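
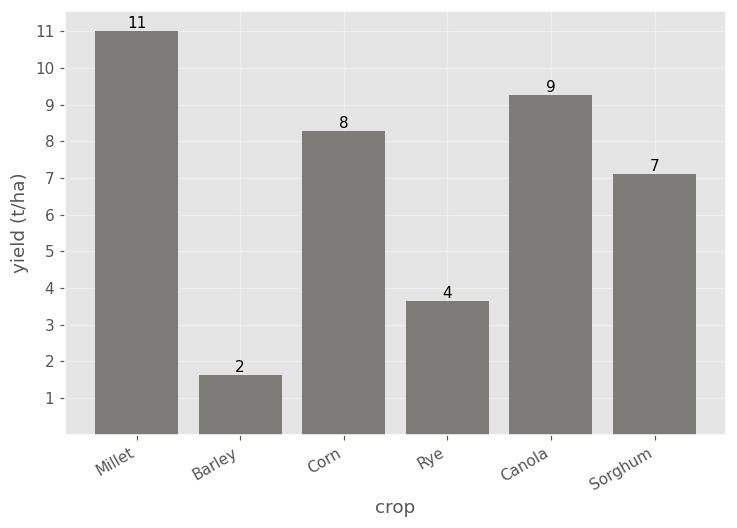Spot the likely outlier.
Barley

Barley ≈ 2; the rest sit between ≈ 4 and ≈ 11.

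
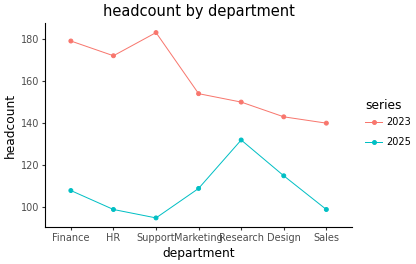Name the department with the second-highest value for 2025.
Top 3 for 2025: Research ≈ 130, Design ≈ 120, Marketing ≈ 110.

Design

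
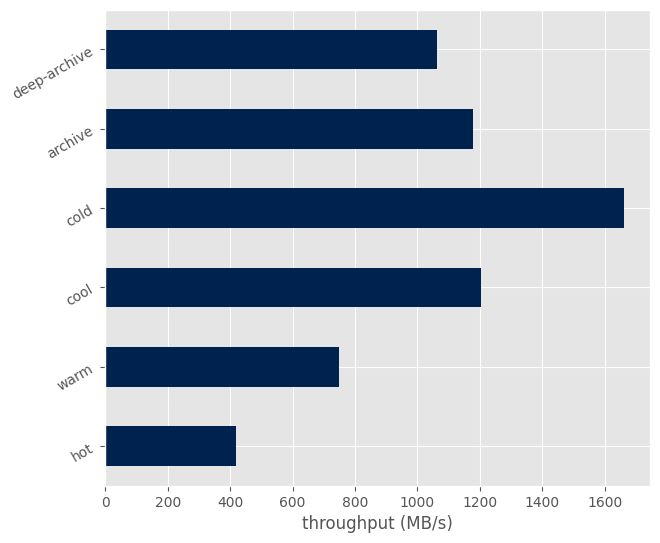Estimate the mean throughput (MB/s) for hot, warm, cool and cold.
(400 + 800 + 1200 + 1600) / 4 ≈ 1000.

≈ 1000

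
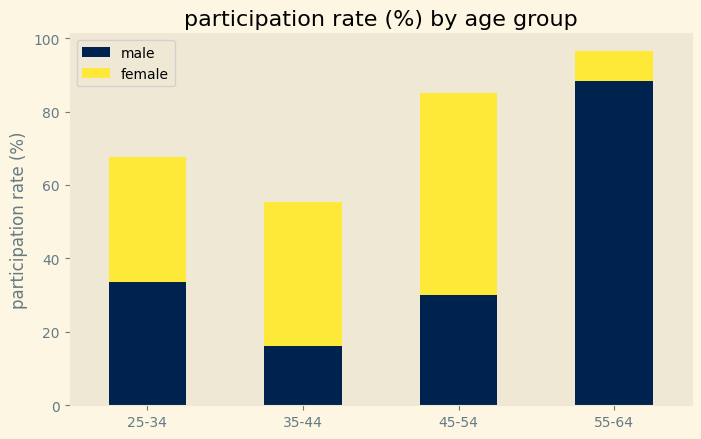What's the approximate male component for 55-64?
male top ≈ 90, bottom ≈ 0; segment ≈ 90.

≈ 90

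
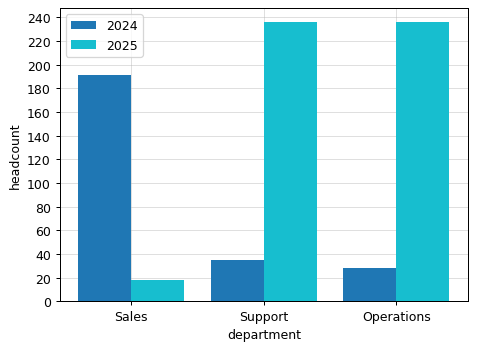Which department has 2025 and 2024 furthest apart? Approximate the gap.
Operations: 2025 ≈ 240, 2024 ≈ 20 → gap ≈ 220. Next-largest (Support) is only ≈ 200.

Operations, ≈ 220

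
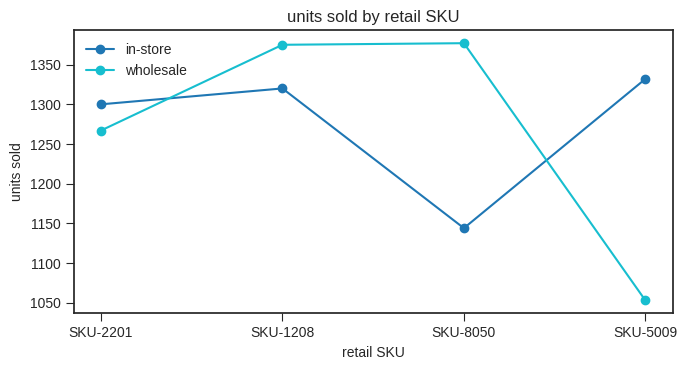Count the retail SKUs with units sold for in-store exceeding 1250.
Above 1250: SKU-2201, SKU-1208, SKU-5009.

3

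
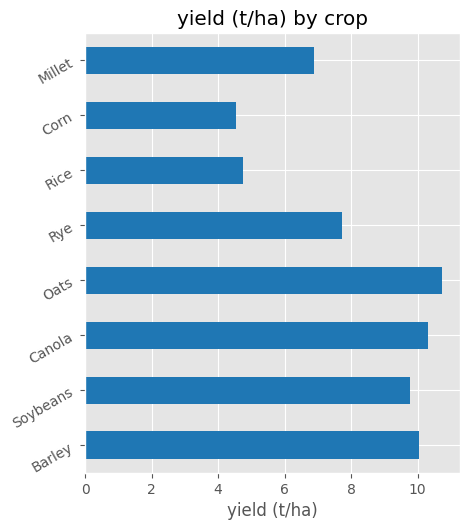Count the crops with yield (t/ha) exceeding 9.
4

Above 9: Barley, Soybeans, Canola, Oats.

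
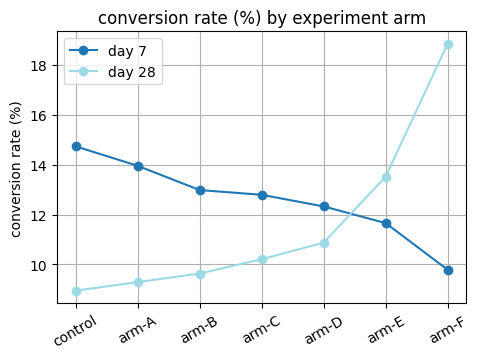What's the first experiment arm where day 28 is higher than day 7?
arm-E

arm-D: day 28 ≈ 11 vs day 7 ≈ 12 (not yet); arm-E: day 28 ≈ 14 vs day 7 ≈ 12 (first crossover).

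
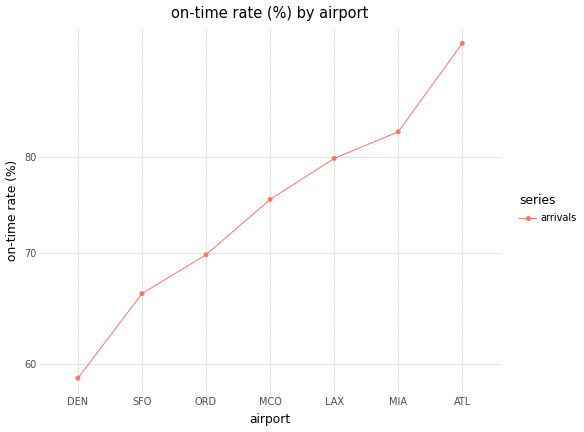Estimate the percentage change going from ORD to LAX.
≈ +14.3%

ORD ≈ 70, LAX ≈ 80; (80 − 70) / 70 ≈ +14.3%.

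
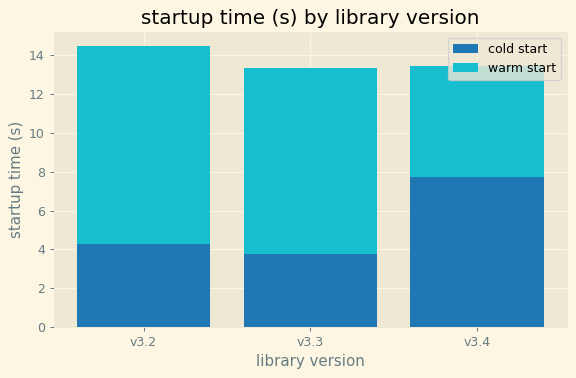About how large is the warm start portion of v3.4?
warm start top ≈ 14, bottom ≈ 8; segment ≈ 6.

≈ 6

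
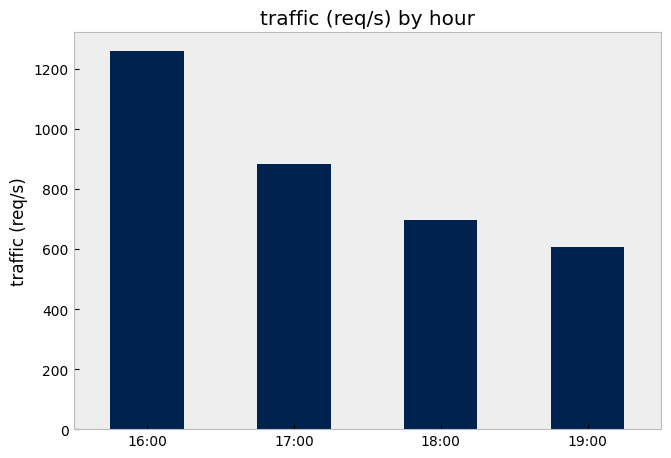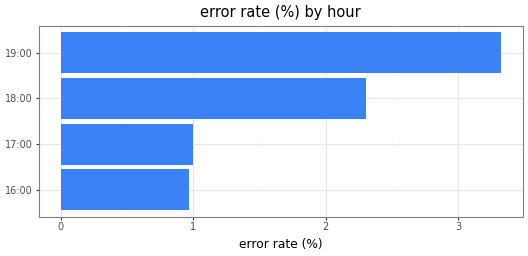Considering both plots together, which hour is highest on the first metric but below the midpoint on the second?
Chart 2 median error rate (%) ≈ 1.5; below-median hours: 16:00, 17:00. Among those, 16:00 has the highest traffic (req/s) (≈ 1200).

16:00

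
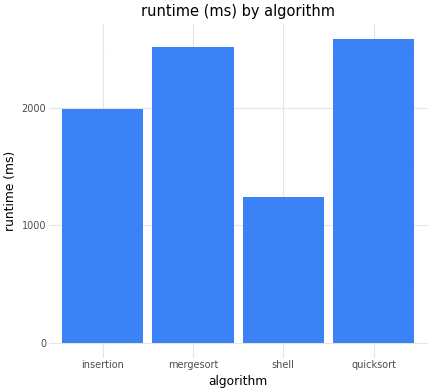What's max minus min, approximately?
≈ 1500

Max quicksort ≈ 2500, min shell ≈ 1000; range ≈ 1500.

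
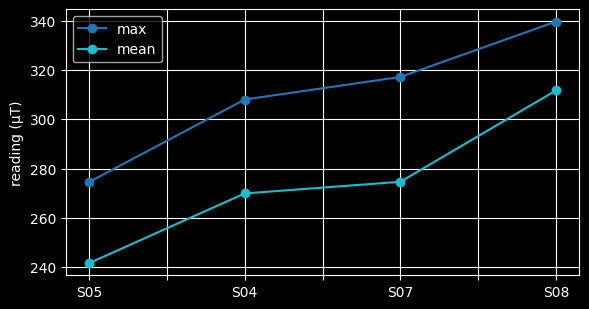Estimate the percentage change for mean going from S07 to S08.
≈ +14.8%

S07 ≈ 270, S08 ≈ 310; (310 − 270) / 270 ≈ +14.8%.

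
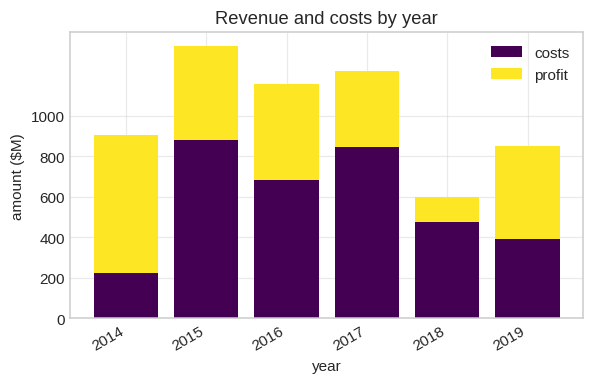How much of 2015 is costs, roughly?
costs top ≈ 800, bottom ≈ 0; segment ≈ 800.

≈ 800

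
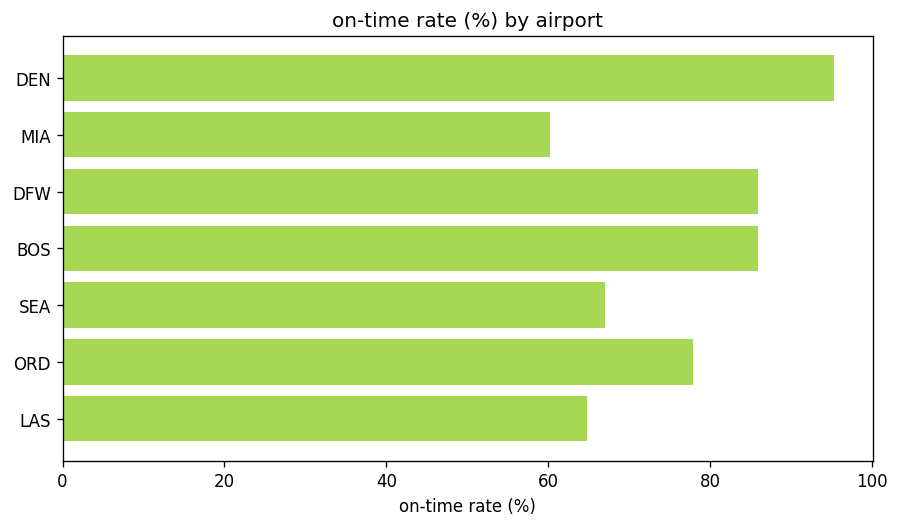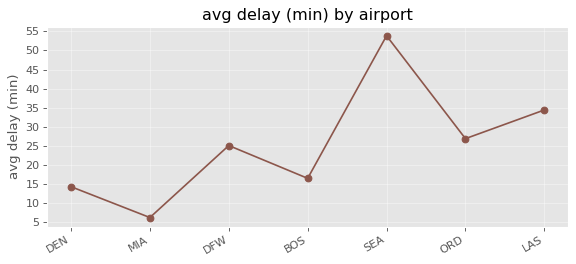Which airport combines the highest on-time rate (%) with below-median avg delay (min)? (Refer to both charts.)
DEN

Chart 2 median avg delay (min) ≈ 25; below-median airports: DEN, MIA, BOS. Among those, DEN has the highest on-time rate (%) (≈ 100).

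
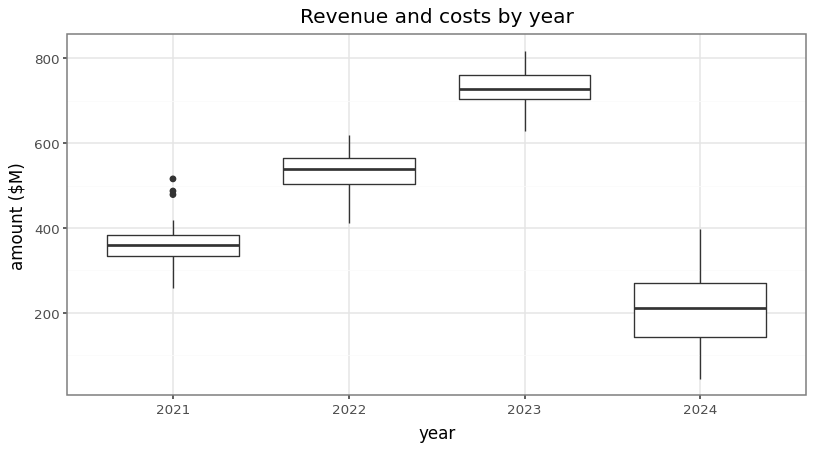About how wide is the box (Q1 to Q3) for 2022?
Q3 ≈ 550, Q1 ≈ 500; IQR ≈ 50.

≈ 50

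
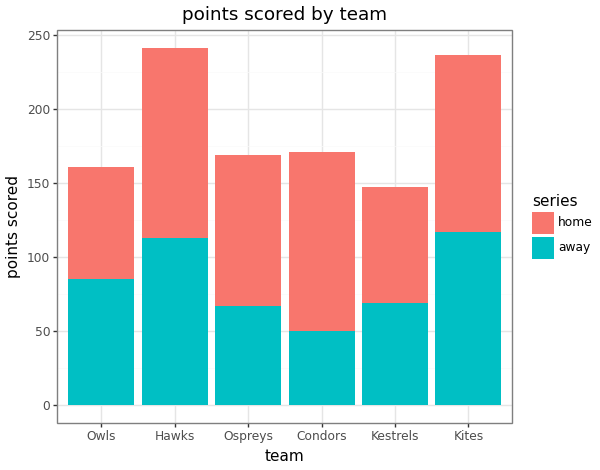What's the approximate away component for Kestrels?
away top ≈ 75, bottom ≈ 0; segment ≈ 75.

≈ 75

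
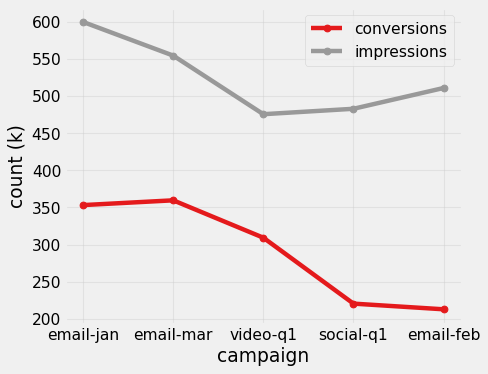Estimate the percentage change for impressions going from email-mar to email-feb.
≈ -9.1%

email-mar ≈ 550, email-feb ≈ 500; (500 − 550) / 550 ≈ -9.1%.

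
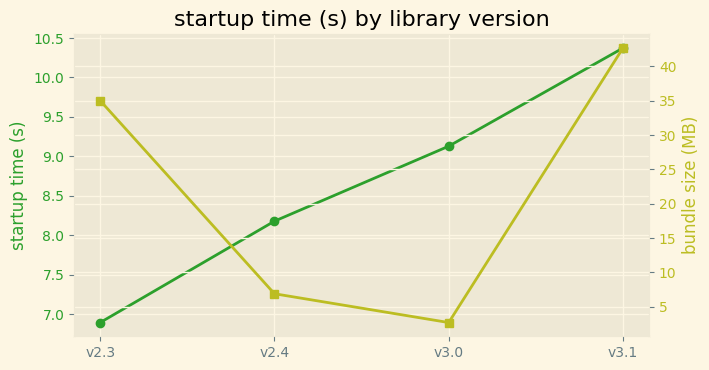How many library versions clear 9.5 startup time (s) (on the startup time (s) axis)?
Above 9.5: v3.1.

1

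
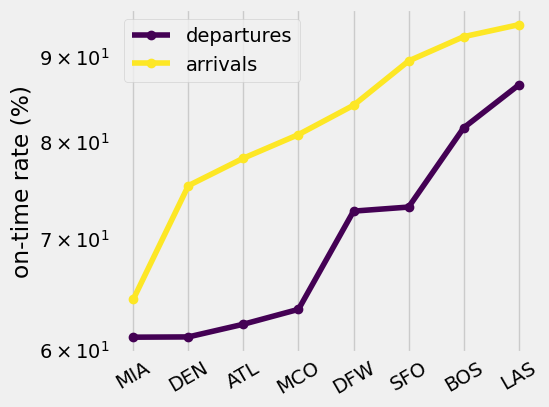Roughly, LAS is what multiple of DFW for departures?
≈ 1.13×

LAS ≈ 85, DFW ≈ 75; 85/75 ≈ 1.13.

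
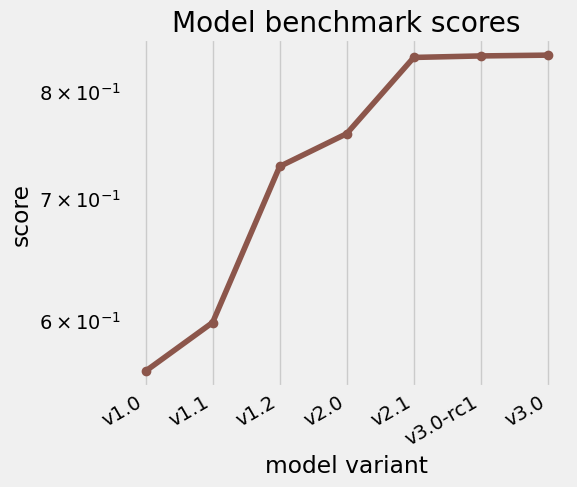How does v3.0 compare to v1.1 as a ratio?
≈ 1.42×

v3.0 ≈ 0.85, v1.1 ≈ 0.60; 0.85/0.60 ≈ 1.42.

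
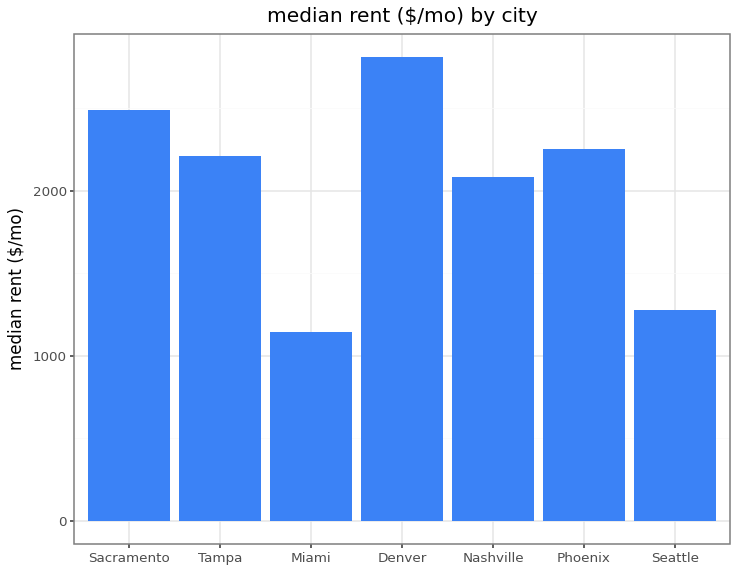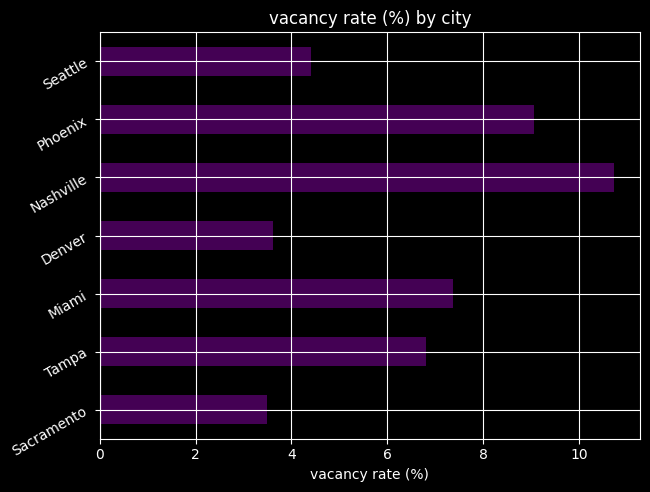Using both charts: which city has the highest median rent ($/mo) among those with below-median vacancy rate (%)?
Chart 2 median vacancy rate (%) ≈ 7; below-median cities: Sacramento, Denver, Seattle. Among those, Denver has the highest median rent ($/mo) (≈ 3000).

Denver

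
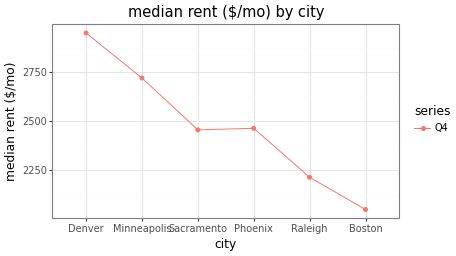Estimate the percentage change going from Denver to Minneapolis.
Denver ≈ 3000, Minneapolis ≈ 2700; (2700 − 3000) / 3000 ≈ -10%.

≈ -10%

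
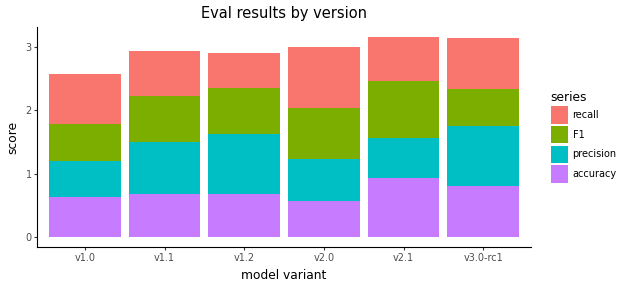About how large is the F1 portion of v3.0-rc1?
F1 top ≈ 2.5, bottom ≈ 2.0; segment ≈ 0.5.

≈ 0.5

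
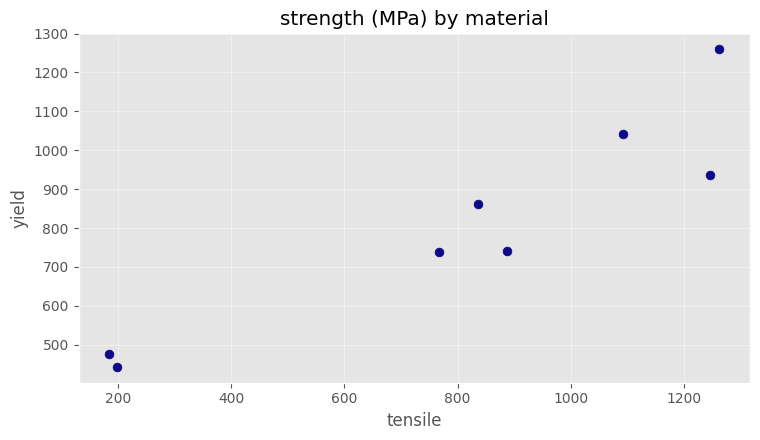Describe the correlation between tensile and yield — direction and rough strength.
Points are positively correlated; strong (|r| ≈ 0.9).

positive, strong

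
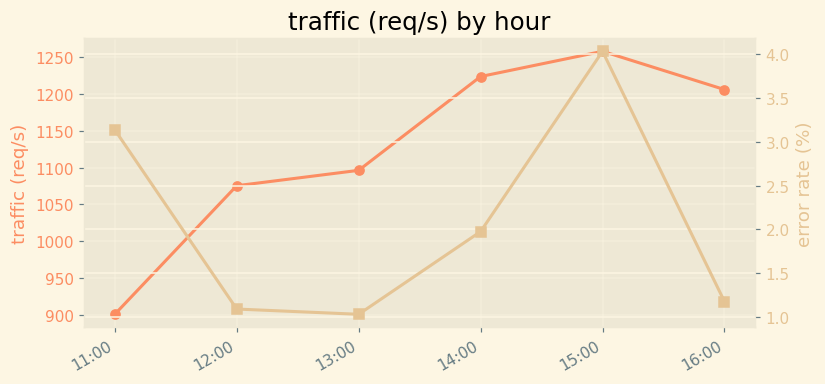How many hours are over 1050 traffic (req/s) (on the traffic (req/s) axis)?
Above 1050: 12:00, 13:00, 14:00, 15:00, 16:00.

5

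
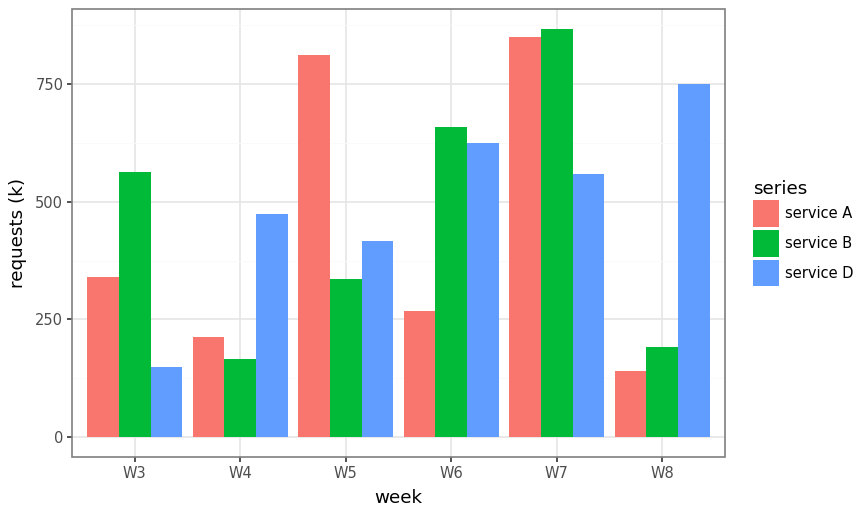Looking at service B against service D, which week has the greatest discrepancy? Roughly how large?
W8: service B ≈ 200, service D ≈ 800 → gap ≈ 600. Next-largest (W3) is only ≈ 500.

W8, ≈ 600 k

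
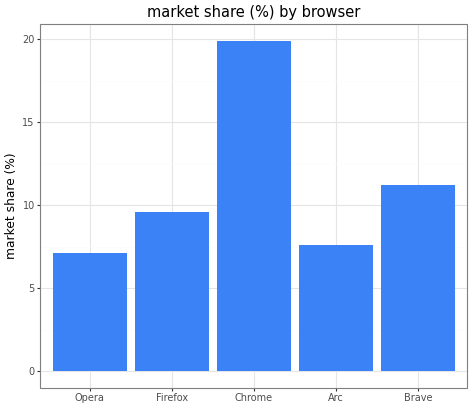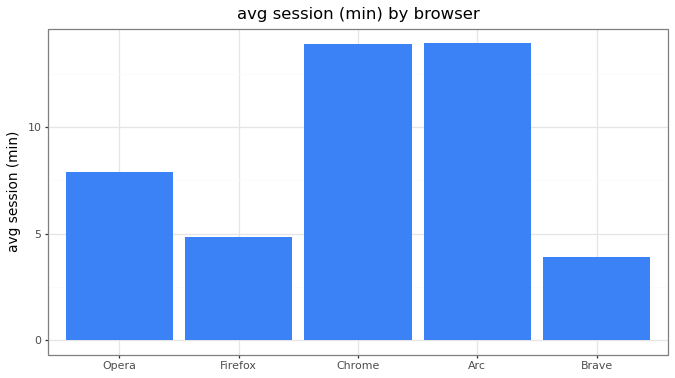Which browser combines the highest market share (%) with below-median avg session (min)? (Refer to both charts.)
Brave

Chart 2 median avg session (min) ≈ 8; below-median browsers: Firefox, Brave. Among those, Brave has the highest market share (%) (≈ 12).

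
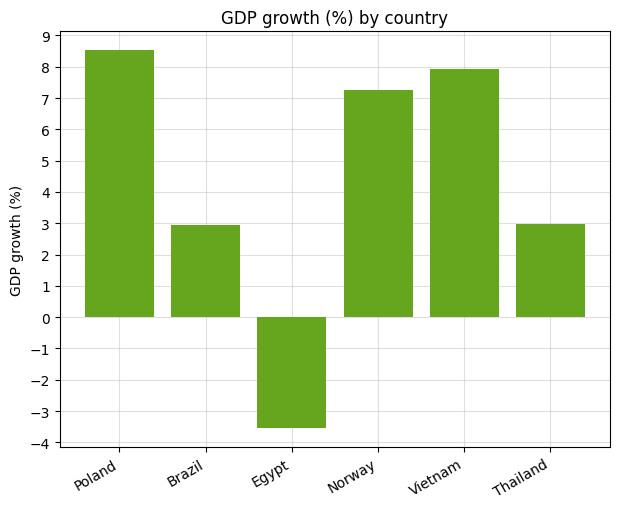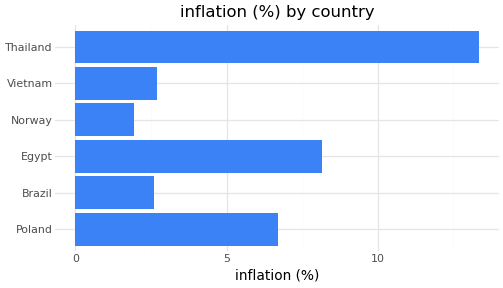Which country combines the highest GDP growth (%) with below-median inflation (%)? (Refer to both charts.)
Chart 2 median inflation (%) ≈ 4; below-median countries: Brazil, Norway, Vietnam. Among those, Vietnam has the highest GDP growth (%) (≈ 8).

Vietnam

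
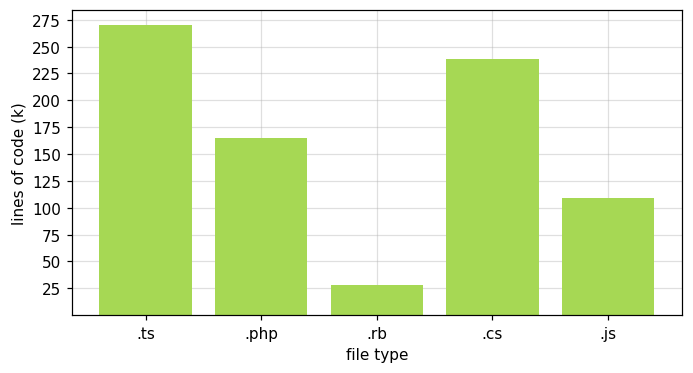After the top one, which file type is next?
Top 3: .ts ≈ 275, .cs ≈ 250, .php ≈ 175.

.cs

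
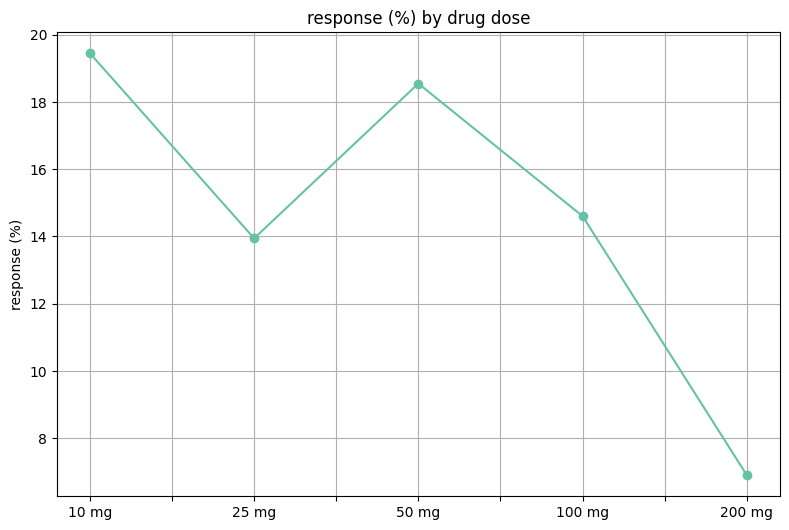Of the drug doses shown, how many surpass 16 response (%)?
2

Above 16: 10 mg, 50 mg.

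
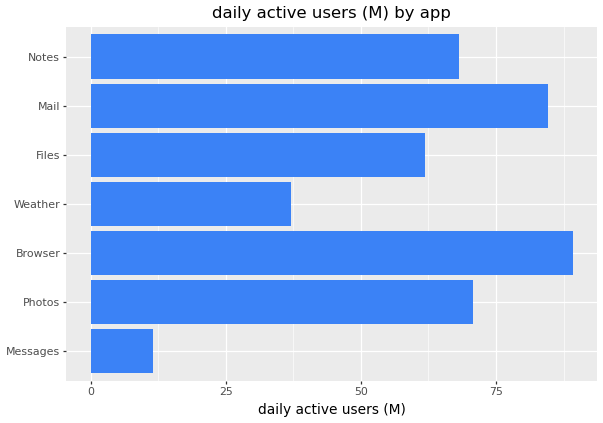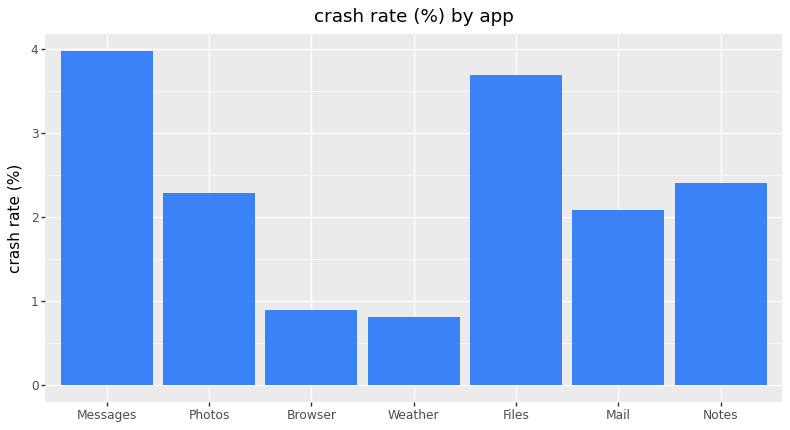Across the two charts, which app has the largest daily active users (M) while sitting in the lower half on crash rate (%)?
Browser

Chart 2 median crash rate (%) ≈ 2.5; below-median apps: Browser, Weather, Mail. Among those, Browser has the highest daily active users (M) (≈ 90).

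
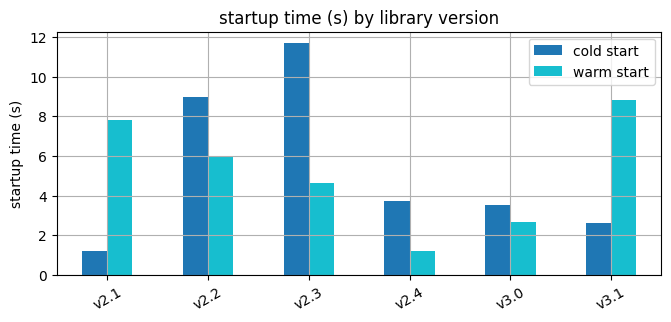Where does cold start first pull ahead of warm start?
v2.2

v2.1: cold start ≈ 1 vs warm start ≈ 8 (not yet); v2.2: cold start ≈ 9 vs warm start ≈ 6 (first crossover).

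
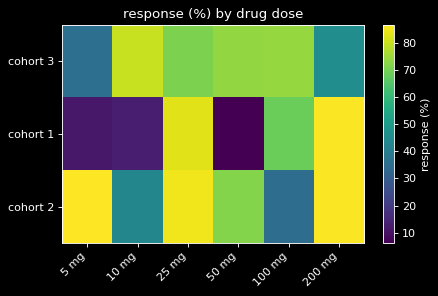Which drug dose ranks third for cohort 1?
Top 4 for cohort 1: 200 mg ≈ 90, 25 mg ≈ 80, 100 mg ≈ 70, 10 mg ≈ 10.

100 mg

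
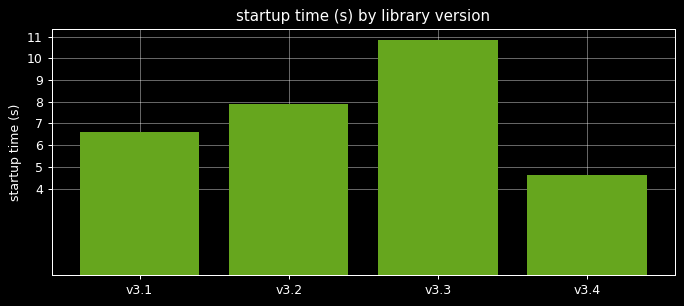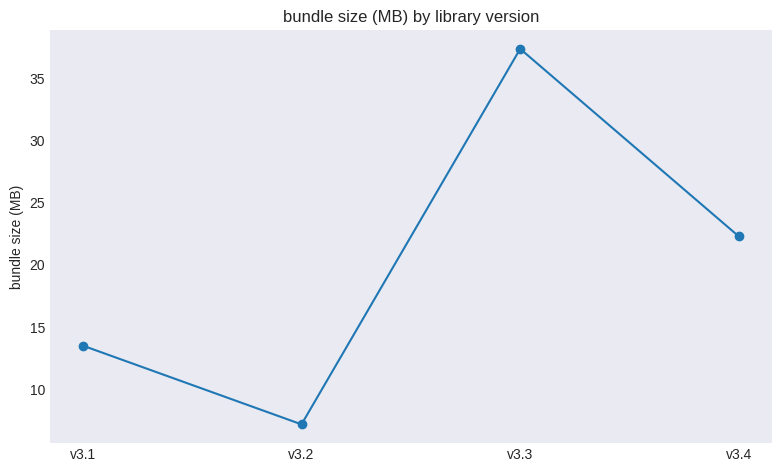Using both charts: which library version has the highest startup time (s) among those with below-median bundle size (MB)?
v3.2

Chart 2 median bundle size (MB) ≈ 20; below-median library versions: v3.1, v3.2. Among those, v3.2 has the highest startup time (s) (≈ 8).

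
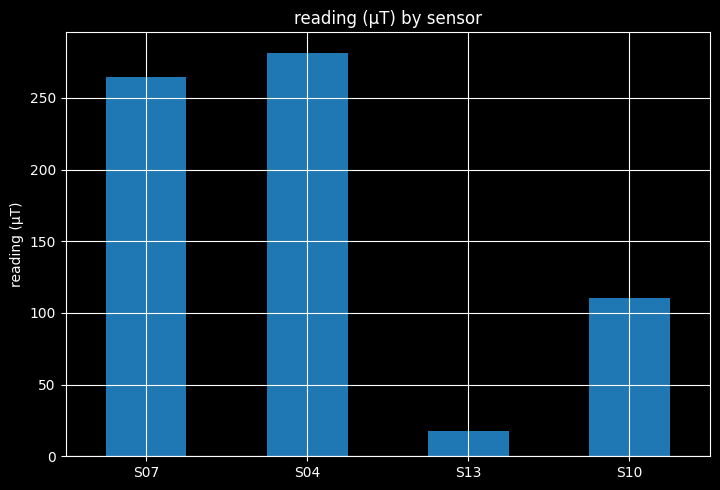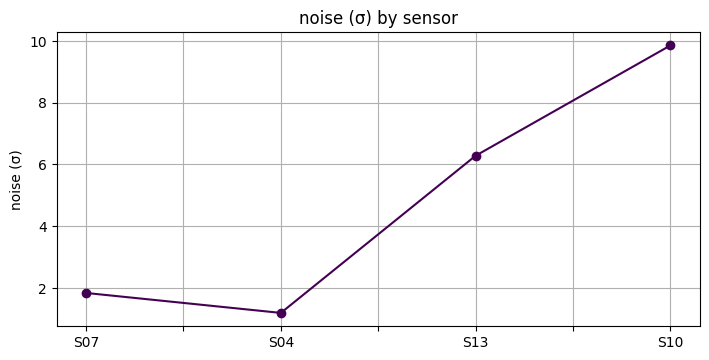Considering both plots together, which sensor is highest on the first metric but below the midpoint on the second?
S04

Chart 2 median noise (σ) ≈ 4; below-median sensors: S07, S04. Among those, S04 has the highest reading (µT) (≈ 300).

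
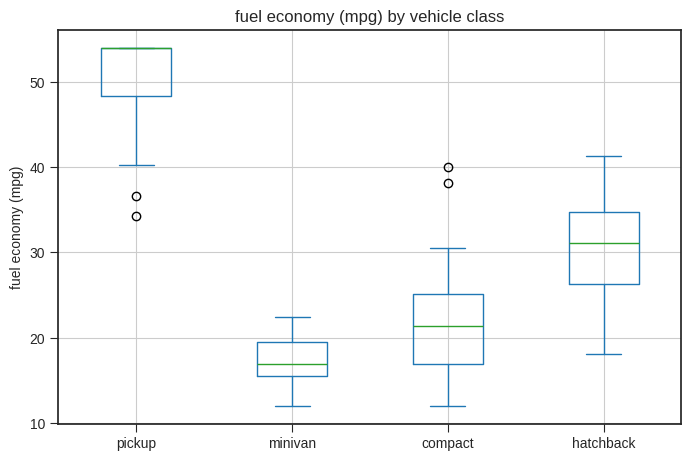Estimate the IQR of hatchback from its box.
Q3 ≈ 35, Q1 ≈ 25; IQR ≈ 10.

≈ 10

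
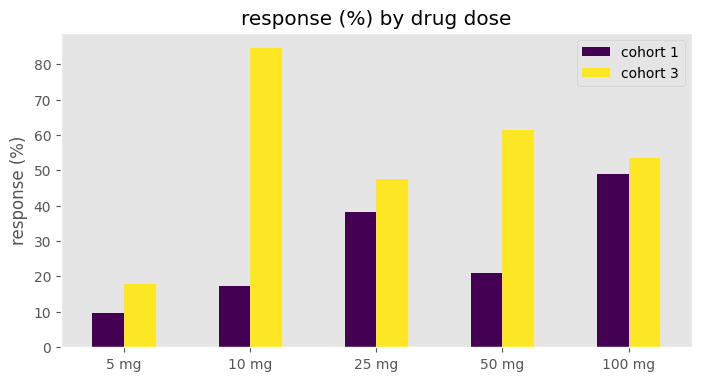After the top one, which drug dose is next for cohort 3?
50 mg

Top 3 for cohort 3: 10 mg ≈ 80, 50 mg ≈ 60, 100 mg ≈ 50.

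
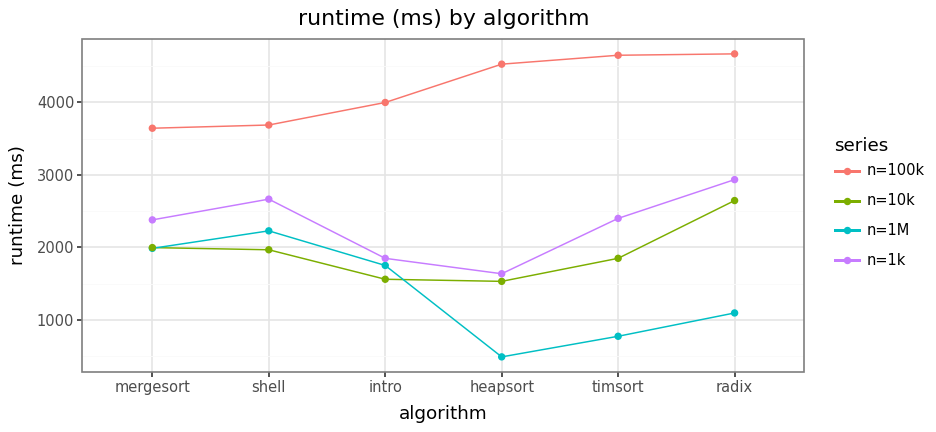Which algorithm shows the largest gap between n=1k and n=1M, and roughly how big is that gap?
radix, ≈ 2000 ms

radix: n=1k ≈ 3000, n=1M ≈ 1000 → gap ≈ 2000. Next-largest (timsort) is only ≈ 1500.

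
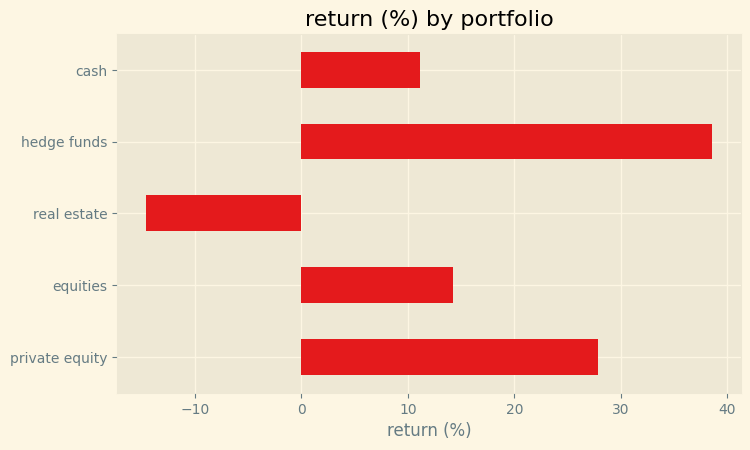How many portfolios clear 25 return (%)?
Above 25: private equity, hedge funds.

2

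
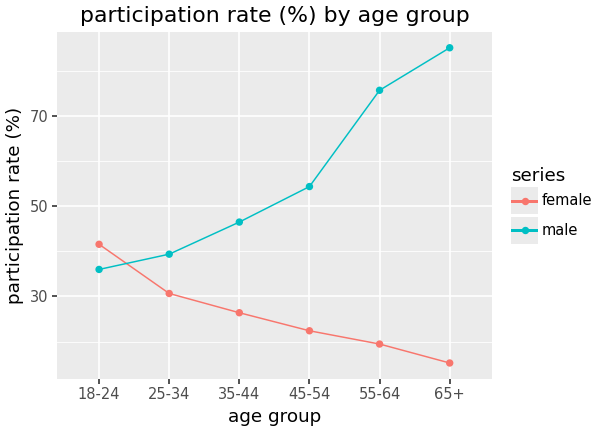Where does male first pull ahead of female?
25-34

18-24: male ≈ 40 vs female ≈ 40 (not yet); 25-34: male ≈ 40 vs female ≈ 30 (first crossover).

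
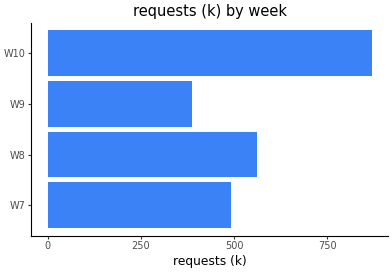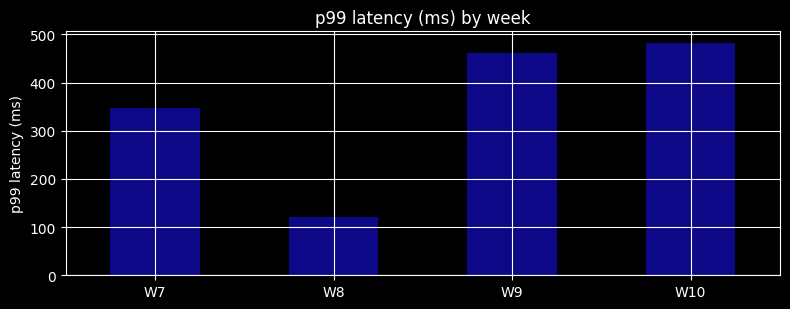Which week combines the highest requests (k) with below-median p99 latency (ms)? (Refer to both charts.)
W8

Chart 2 median p99 latency (ms) ≈ 400; below-median weeks: W7, W8. Among those, W8 has the highest requests (k) (≈ 600).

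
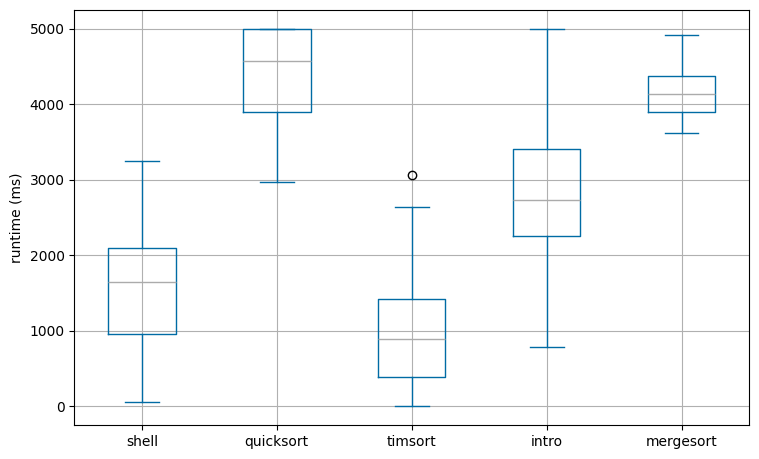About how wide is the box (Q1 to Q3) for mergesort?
Q3 ≈ 4500, Q1 ≈ 4000; IQR ≈ 500.

≈ 500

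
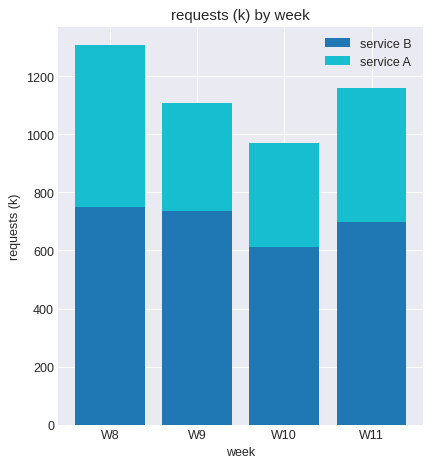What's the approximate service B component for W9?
service B top ≈ 800, bottom ≈ 0; segment ≈ 800.

≈ 800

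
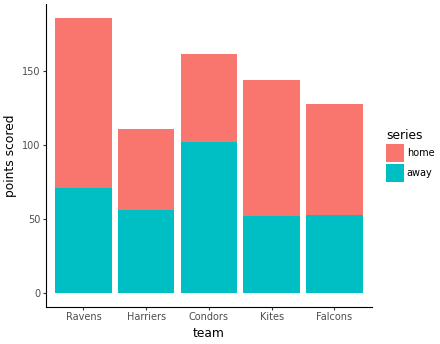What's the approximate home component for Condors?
≈ 60

home top ≈ 160, bottom ≈ 100; segment ≈ 60.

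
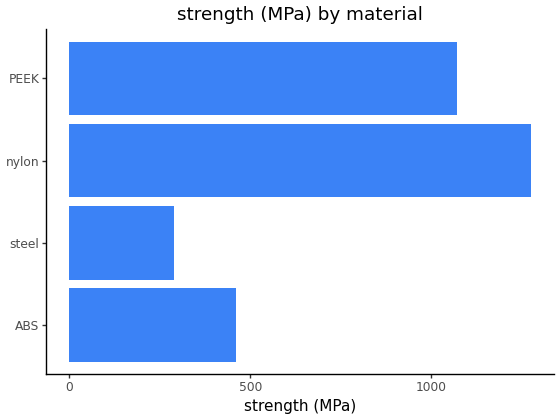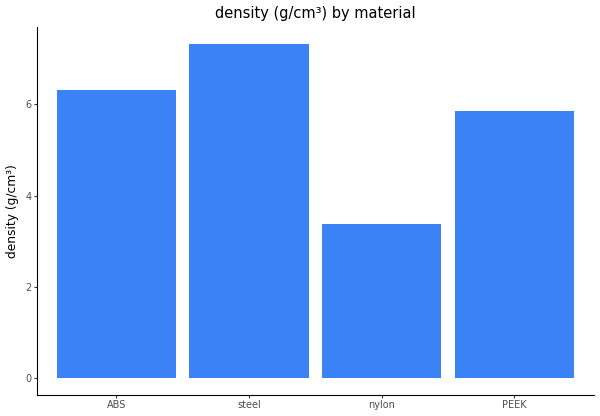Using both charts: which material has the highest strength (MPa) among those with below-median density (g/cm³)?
nylon

Chart 2 median density (g/cm³) ≈ 6; below-median materials: nylon, PEEK. Among those, nylon has the highest strength (MPa) (≈ 1200).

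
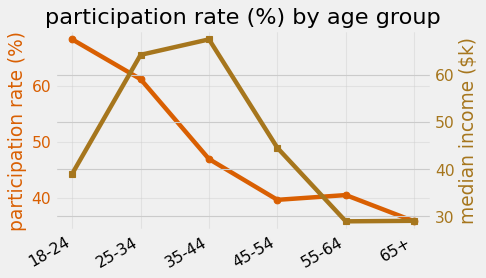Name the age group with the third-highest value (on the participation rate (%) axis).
Top 4 (on the participation rate (%) axis): 18-24 ≈ 70, 25-34 ≈ 60, 35-44 ≈ 45, 55-64 ≈ 40.

35-44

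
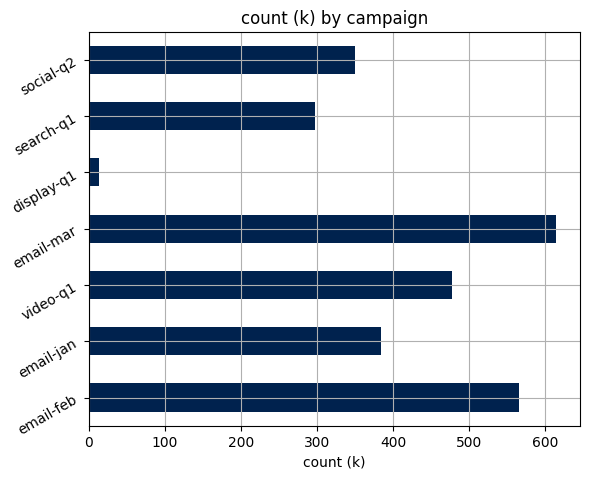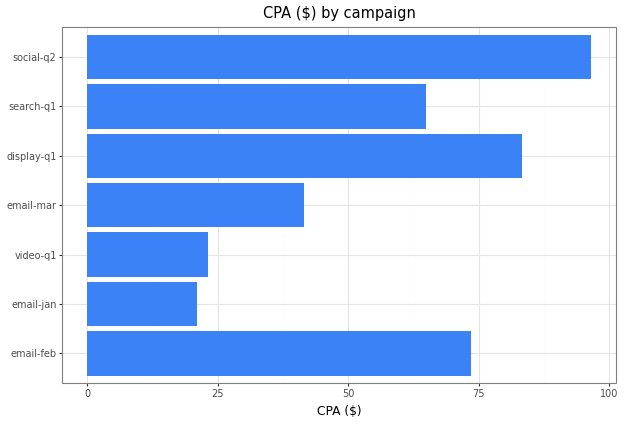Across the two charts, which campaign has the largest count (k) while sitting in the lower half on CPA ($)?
Chart 2 median CPA ($) ≈ 60; below-median campaigns: email-jan, video-q1, email-mar. Among those, email-mar has the highest count (k) (≈ 600).

email-mar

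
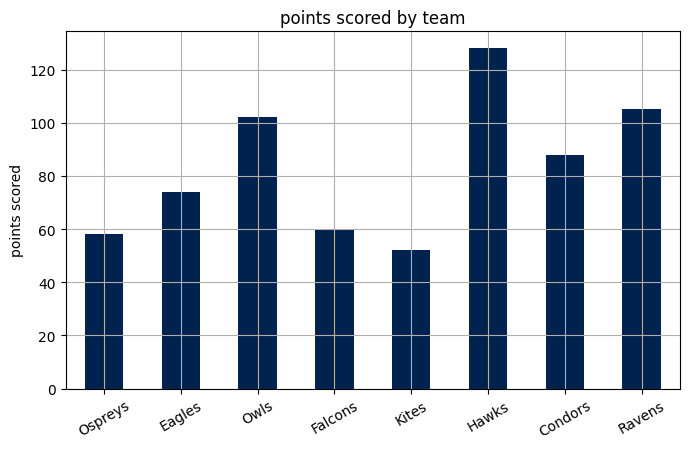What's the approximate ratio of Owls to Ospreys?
Owls ≈ 100, Ospreys ≈ 60; 100/60 ≈ 1.67.

≈ 1.67×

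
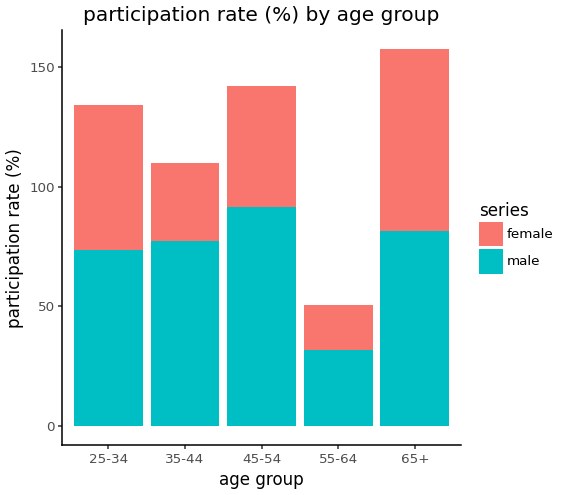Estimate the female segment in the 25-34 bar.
≈ 60

female top ≈ 140, bottom ≈ 80; segment ≈ 60.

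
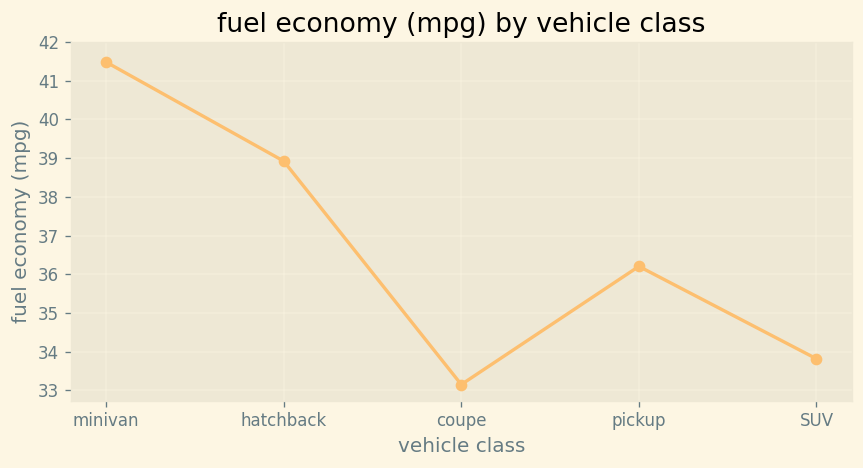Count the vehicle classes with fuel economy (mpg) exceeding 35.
3

Above 35: minivan, hatchback, pickup.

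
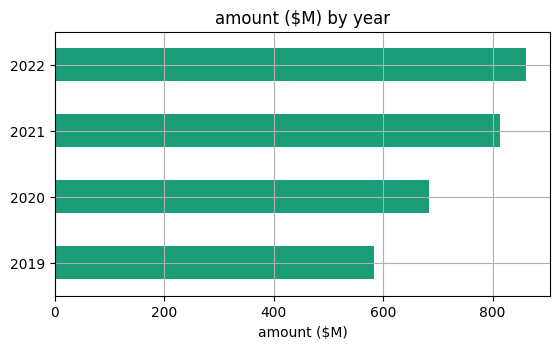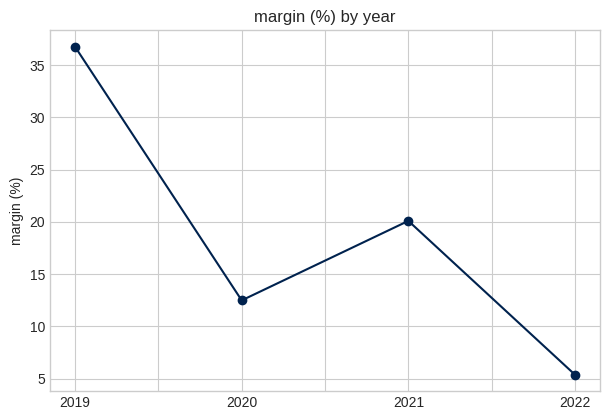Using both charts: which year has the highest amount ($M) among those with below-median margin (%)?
2022

Chart 2 median margin (%) ≈ 15; below-median years: 2020, 2022. Among those, 2022 has the highest amount ($M) (≈ 900).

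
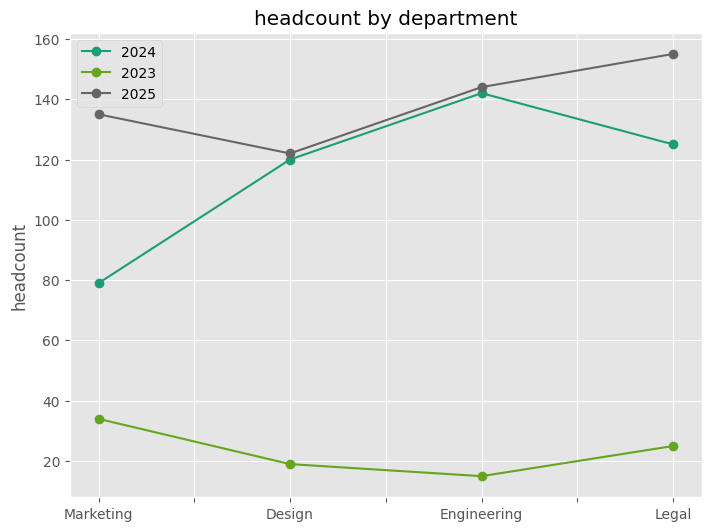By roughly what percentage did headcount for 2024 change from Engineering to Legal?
≈ -14.3%

Engineering ≈ 140, Legal ≈ 120; (120 − 140) / 140 ≈ -14.3%.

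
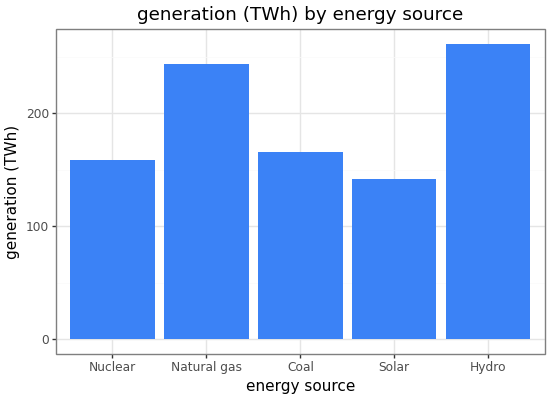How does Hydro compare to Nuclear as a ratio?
≈ 1.67×

Hydro ≈ 250, Nuclear ≈ 150; 250/150 ≈ 1.67.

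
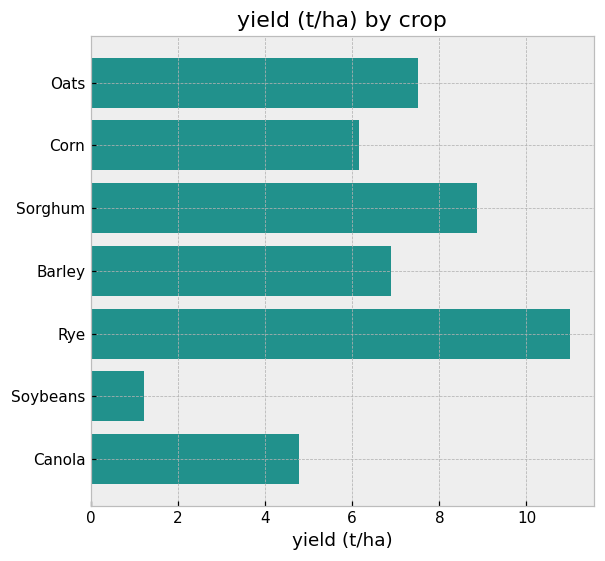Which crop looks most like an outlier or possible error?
Soybeans ≈ 1; the rest sit between ≈ 5 and ≈ 11.

Soybeans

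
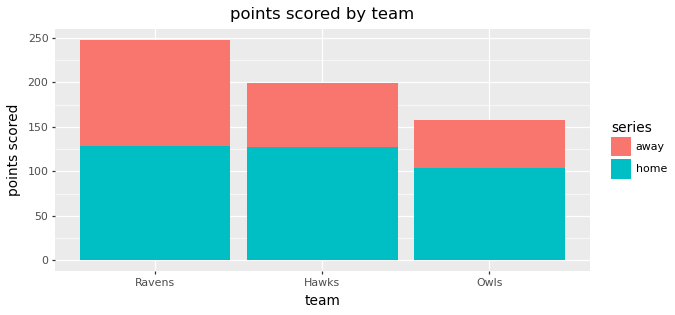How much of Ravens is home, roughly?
≈ 125

home top ≈ 125, bottom ≈ 0; segment ≈ 125.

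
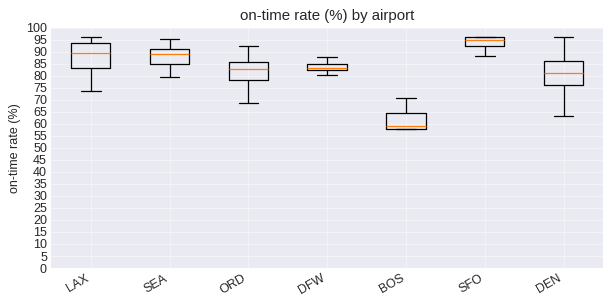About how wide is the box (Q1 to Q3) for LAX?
Q3 ≈ 95, Q1 ≈ 85; IQR ≈ 10.

≈ 10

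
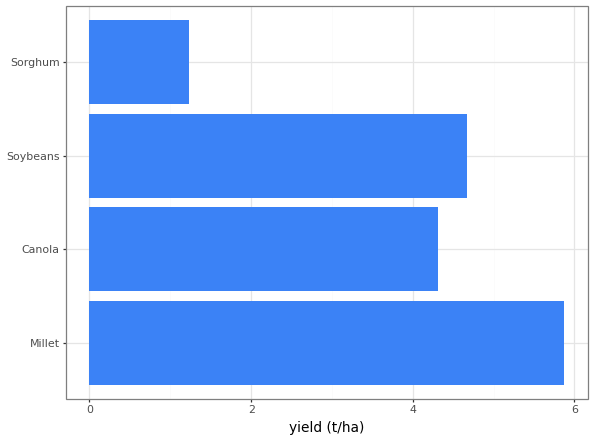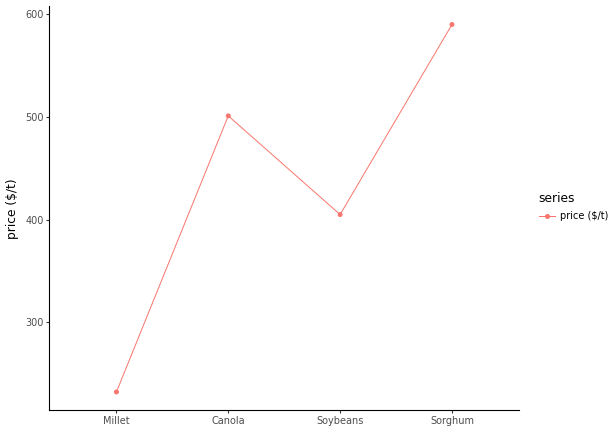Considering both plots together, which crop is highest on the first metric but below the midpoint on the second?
Chart 2 median price ($/t) ≈ 500; below-median crops: Millet, Soybeans. Among those, Millet has the highest yield (t/ha) (≈ 6).

Millet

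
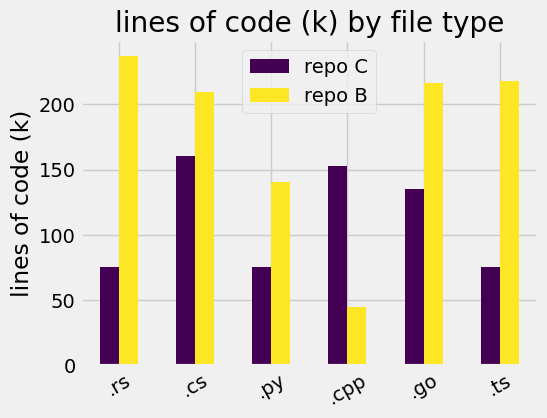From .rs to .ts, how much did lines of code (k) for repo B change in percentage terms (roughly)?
.rs ≈ 240, .ts ≈ 220; (220 − 240) / 240 ≈ -8.3%.

≈ -8.3%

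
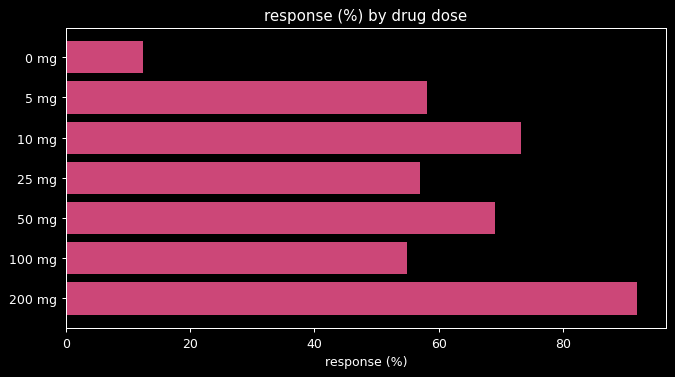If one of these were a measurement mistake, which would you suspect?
0 mg

0 mg ≈ 10; the rest sit between ≈ 50 and ≈ 90.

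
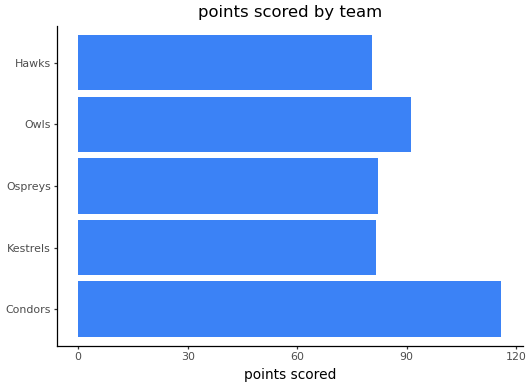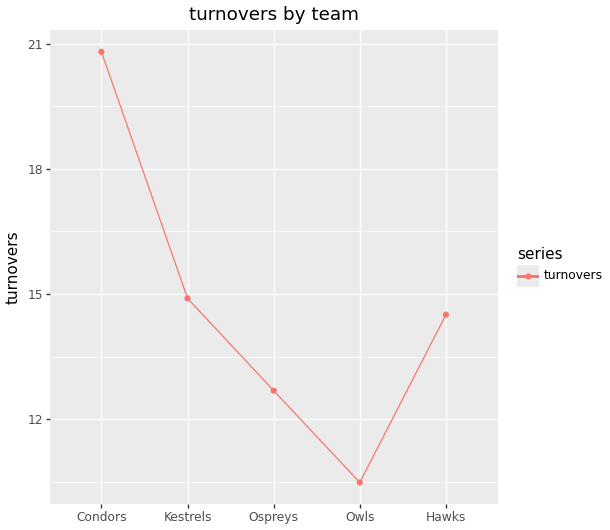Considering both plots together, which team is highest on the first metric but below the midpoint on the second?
Owls

Chart 2 median turnovers ≈ 14; below-median teams: Ospreys, Owls. Among those, Owls has the highest points scored (≈ 100).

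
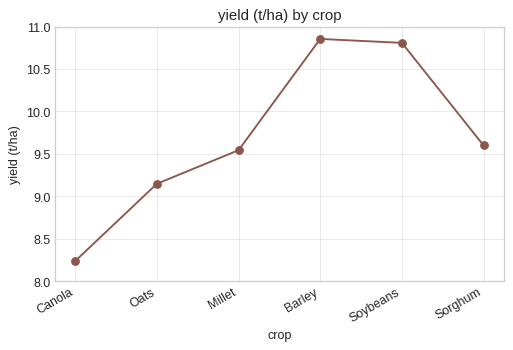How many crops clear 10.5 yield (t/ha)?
2

Above 10.5: Barley, Soybeans.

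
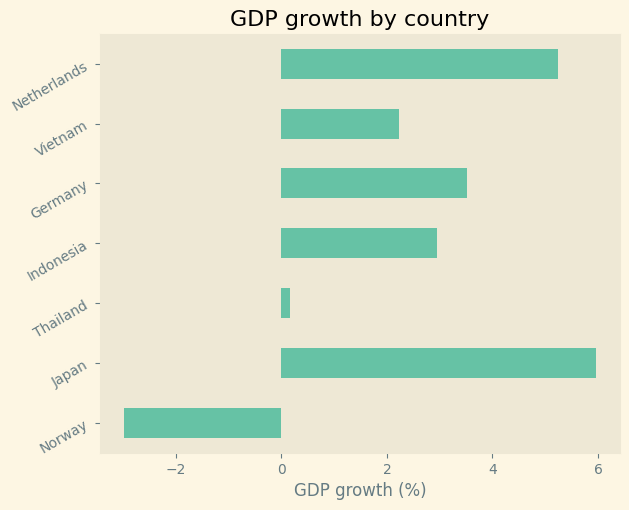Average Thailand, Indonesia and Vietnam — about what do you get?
≈ 2

(0 + 3 + 2) / 3 ≈ 2.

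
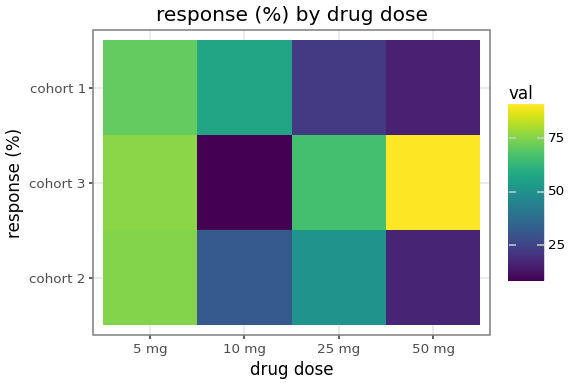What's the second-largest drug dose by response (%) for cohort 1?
Top 3 for cohort 1: 5 mg ≈ 70, 10 mg ≈ 60, 25 mg ≈ 20.

10 mg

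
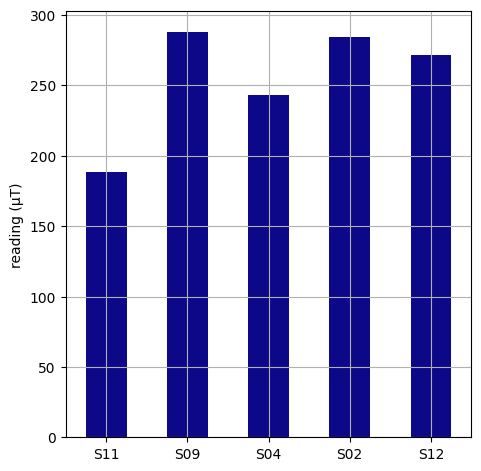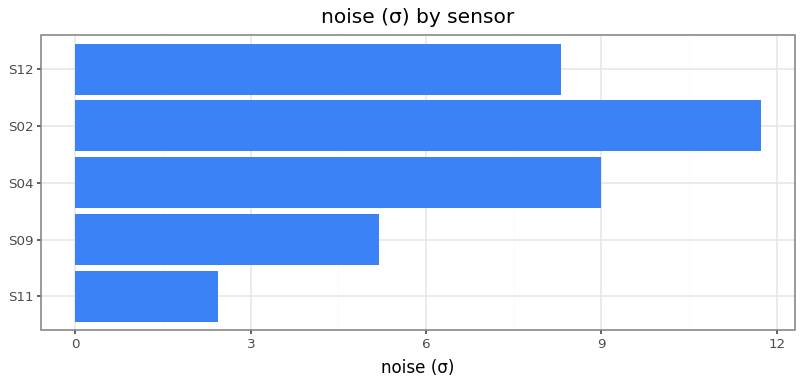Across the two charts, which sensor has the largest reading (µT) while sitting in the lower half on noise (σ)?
Chart 2 median noise (σ) ≈ 8; below-median sensors: S11, S09. Among those, S09 has the highest reading (µT) (≈ 300).

S09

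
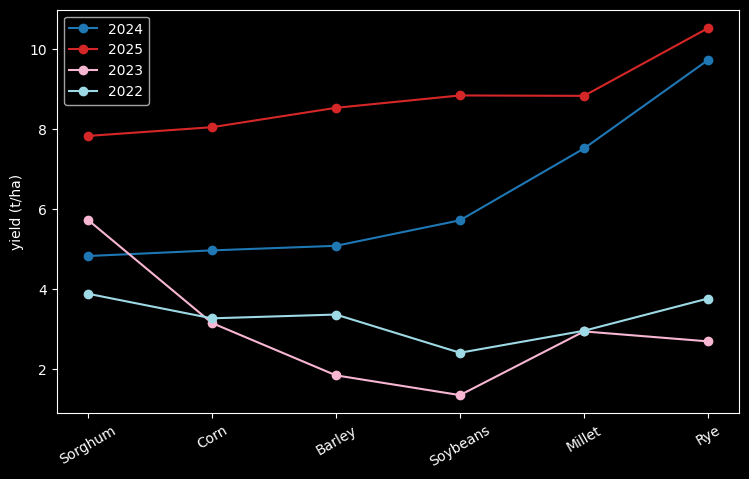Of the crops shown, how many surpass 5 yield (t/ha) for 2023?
Above 5: Sorghum.

1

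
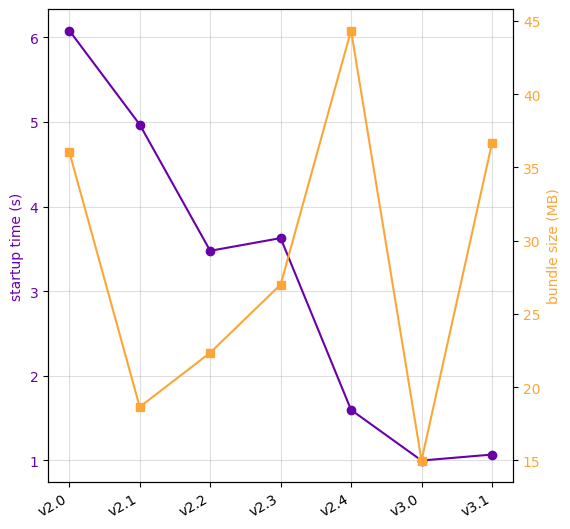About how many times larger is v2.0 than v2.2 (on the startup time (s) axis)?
≈ 1.71×

v2.0 ≈ 6.0, v2.2 ≈ 3.5; 6.0/3.5 ≈ 1.71.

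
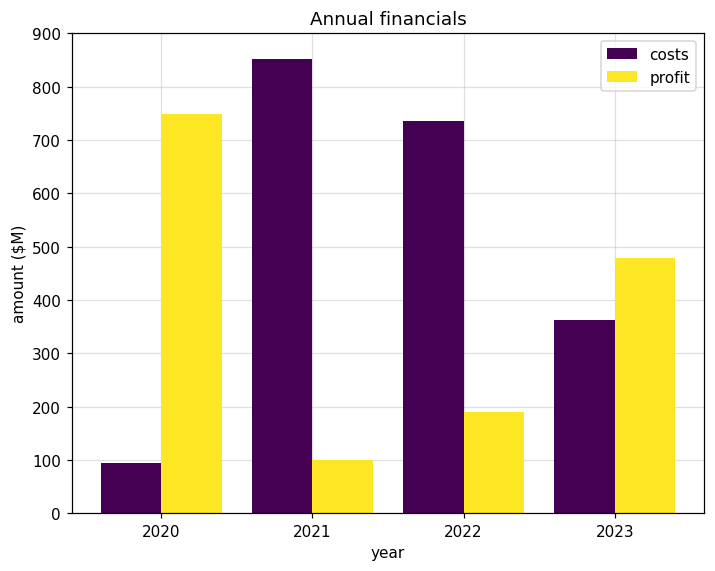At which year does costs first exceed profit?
2021

2020: costs ≈ 100 vs profit ≈ 700 (not yet); 2021: costs ≈ 900 vs profit ≈ 100 (first crossover).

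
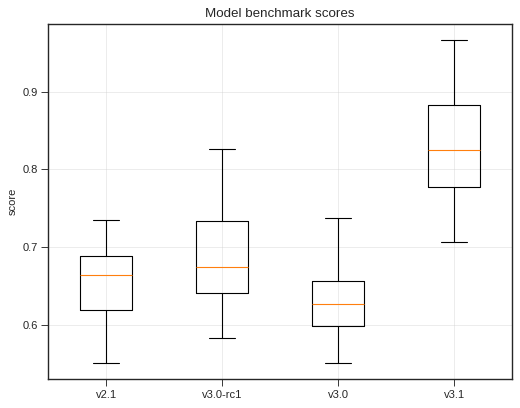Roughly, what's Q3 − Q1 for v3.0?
≈ 0.06

Q3 ≈ 0.66, Q1 ≈ 0.60; IQR ≈ 0.06.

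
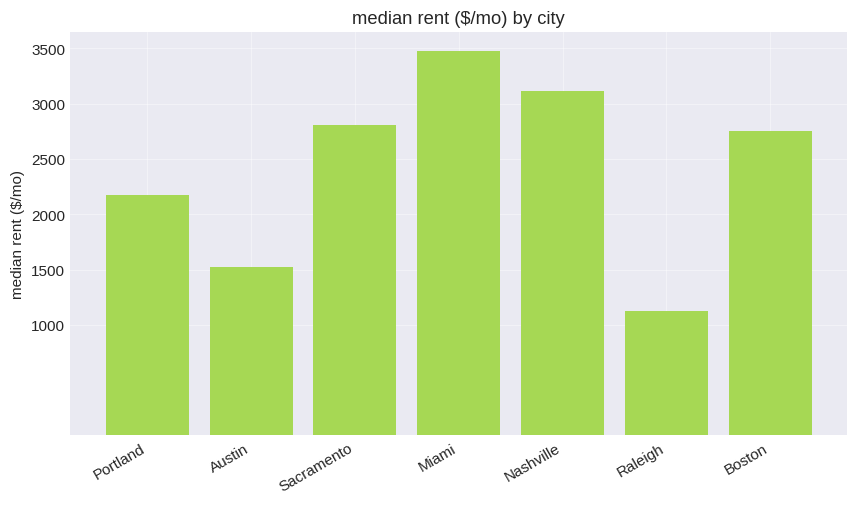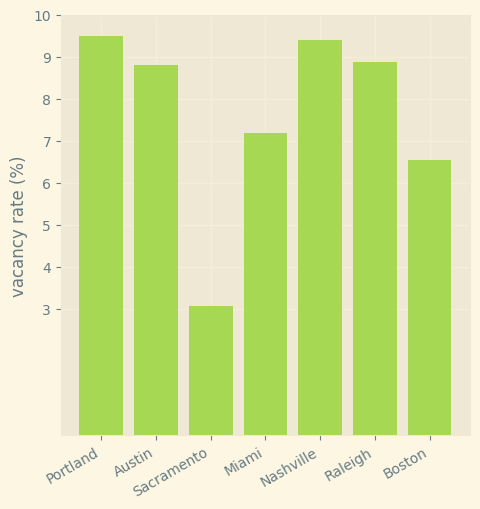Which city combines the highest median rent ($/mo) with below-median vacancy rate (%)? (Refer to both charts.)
Miami

Chart 2 median vacancy rate (%) ≈ 9; below-median cities: Sacramento, Miami, Boston. Among those, Miami has the highest median rent ($/mo) (≈ 3500).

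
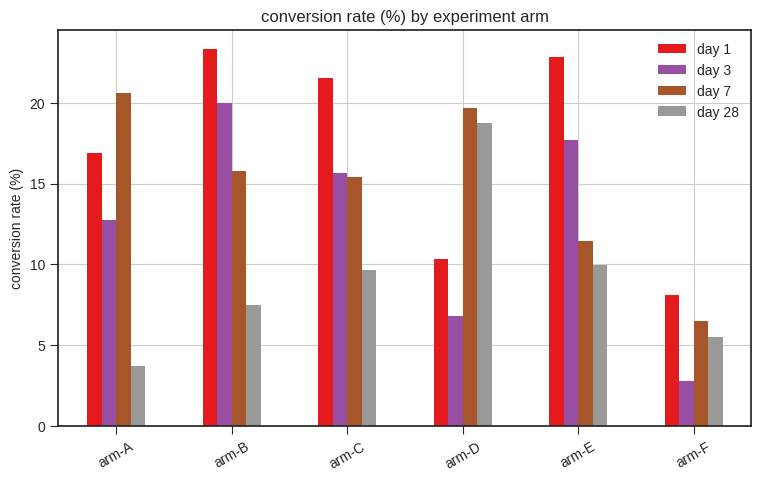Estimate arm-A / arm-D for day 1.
≈ 1.6×

arm-A ≈ 16, arm-D ≈ 10; 16/10 ≈ 1.6.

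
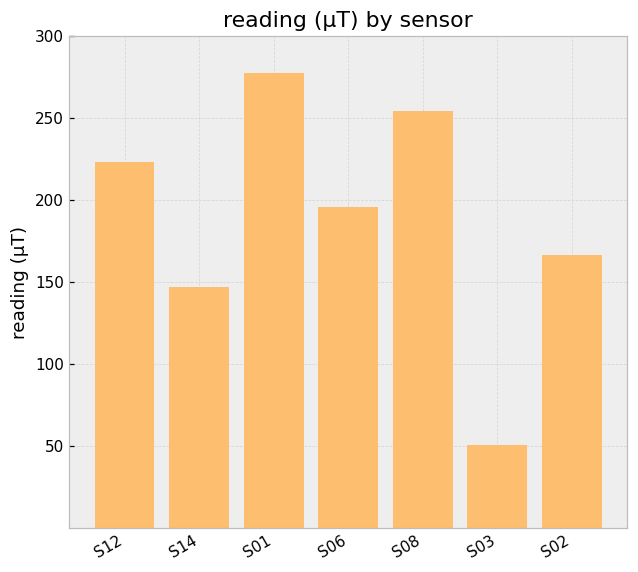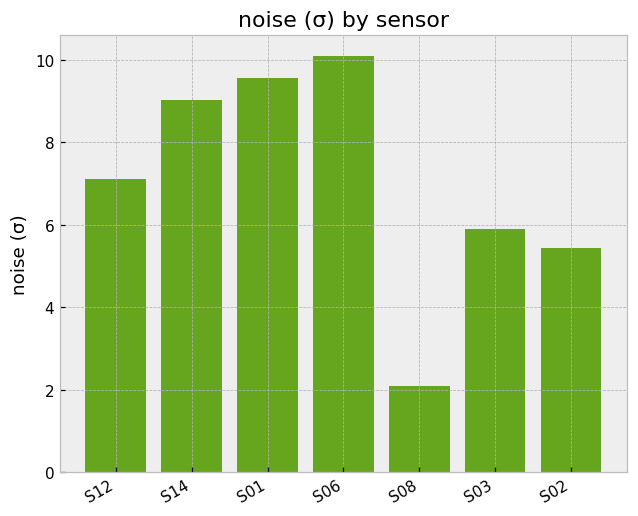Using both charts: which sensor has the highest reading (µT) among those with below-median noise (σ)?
Chart 2 median noise (σ) ≈ 7; below-median sensors: S08, S03, S02. Among those, S08 has the highest reading (µT) (≈ 250).

S08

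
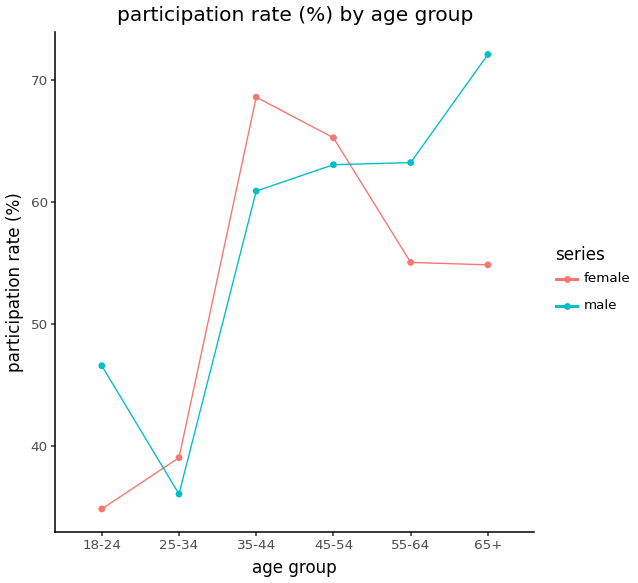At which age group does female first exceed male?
18-24: female ≈ 35 vs male ≈ 45 (not yet); 25-34: female ≈ 40 vs male ≈ 35 (first crossover).

25-34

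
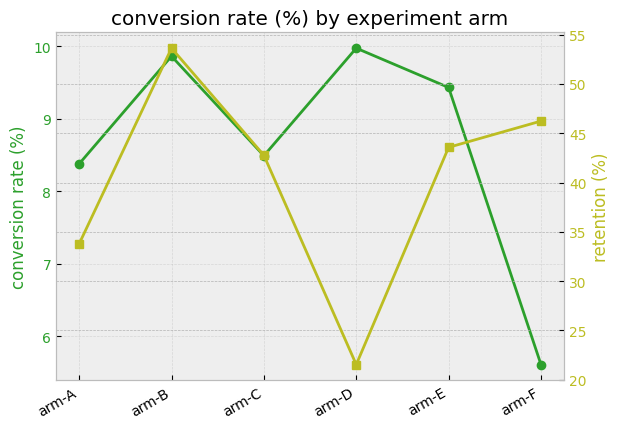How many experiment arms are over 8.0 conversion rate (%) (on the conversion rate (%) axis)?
Above 8.0: arm-A, arm-B, arm-C, arm-D, arm-E.

5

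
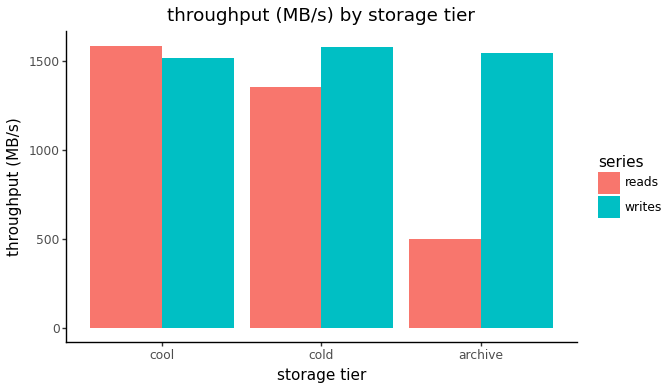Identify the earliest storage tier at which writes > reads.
cold

cool: writes ≈ 1600 vs reads ≈ 1600 (not yet); cold: writes ≈ 1600 vs reads ≈ 1400 (first crossover).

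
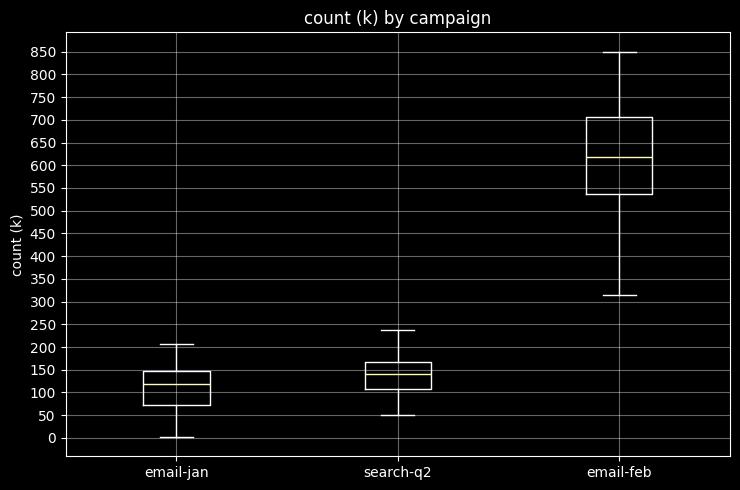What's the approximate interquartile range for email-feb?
Q3 ≈ 700, Q1 ≈ 550; IQR ≈ 150.

≈ 150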